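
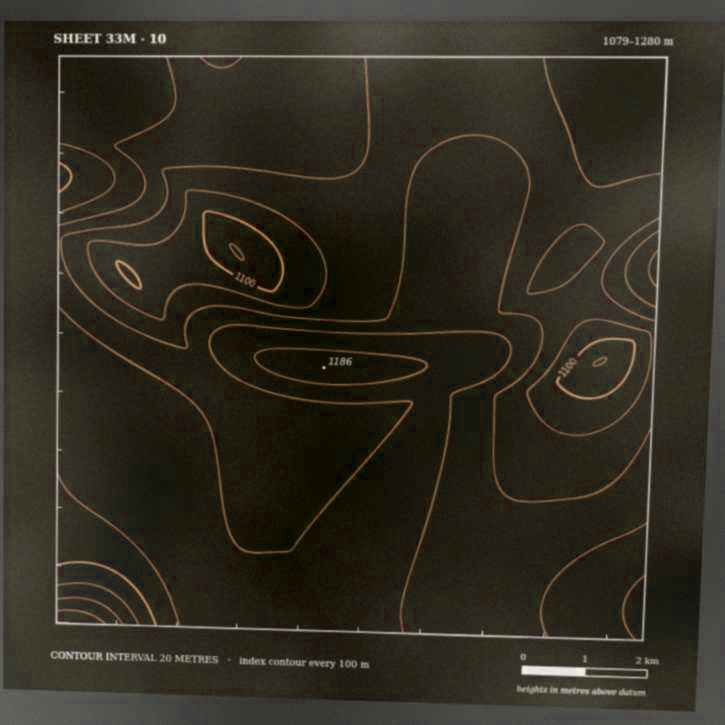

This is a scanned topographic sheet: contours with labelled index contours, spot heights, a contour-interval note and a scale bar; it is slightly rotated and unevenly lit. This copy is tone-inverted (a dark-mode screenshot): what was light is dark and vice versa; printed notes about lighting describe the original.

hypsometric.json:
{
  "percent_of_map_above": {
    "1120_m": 88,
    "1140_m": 67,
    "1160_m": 34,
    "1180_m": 6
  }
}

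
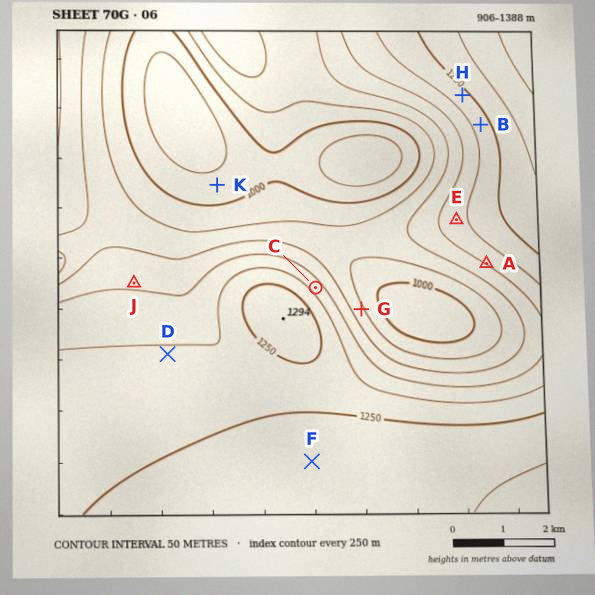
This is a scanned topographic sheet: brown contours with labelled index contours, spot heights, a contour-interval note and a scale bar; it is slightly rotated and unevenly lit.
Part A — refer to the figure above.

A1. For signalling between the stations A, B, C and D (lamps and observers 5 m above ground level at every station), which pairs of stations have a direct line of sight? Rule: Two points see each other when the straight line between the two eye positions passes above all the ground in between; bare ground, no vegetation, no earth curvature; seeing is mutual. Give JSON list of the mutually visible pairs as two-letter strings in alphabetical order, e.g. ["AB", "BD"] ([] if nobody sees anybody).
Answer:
["AC", "BC"]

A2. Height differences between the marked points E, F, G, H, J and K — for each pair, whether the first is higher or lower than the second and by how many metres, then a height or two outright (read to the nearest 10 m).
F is higher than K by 300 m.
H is higher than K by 260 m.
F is higher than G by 210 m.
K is lower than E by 210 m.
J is higher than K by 170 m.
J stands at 1140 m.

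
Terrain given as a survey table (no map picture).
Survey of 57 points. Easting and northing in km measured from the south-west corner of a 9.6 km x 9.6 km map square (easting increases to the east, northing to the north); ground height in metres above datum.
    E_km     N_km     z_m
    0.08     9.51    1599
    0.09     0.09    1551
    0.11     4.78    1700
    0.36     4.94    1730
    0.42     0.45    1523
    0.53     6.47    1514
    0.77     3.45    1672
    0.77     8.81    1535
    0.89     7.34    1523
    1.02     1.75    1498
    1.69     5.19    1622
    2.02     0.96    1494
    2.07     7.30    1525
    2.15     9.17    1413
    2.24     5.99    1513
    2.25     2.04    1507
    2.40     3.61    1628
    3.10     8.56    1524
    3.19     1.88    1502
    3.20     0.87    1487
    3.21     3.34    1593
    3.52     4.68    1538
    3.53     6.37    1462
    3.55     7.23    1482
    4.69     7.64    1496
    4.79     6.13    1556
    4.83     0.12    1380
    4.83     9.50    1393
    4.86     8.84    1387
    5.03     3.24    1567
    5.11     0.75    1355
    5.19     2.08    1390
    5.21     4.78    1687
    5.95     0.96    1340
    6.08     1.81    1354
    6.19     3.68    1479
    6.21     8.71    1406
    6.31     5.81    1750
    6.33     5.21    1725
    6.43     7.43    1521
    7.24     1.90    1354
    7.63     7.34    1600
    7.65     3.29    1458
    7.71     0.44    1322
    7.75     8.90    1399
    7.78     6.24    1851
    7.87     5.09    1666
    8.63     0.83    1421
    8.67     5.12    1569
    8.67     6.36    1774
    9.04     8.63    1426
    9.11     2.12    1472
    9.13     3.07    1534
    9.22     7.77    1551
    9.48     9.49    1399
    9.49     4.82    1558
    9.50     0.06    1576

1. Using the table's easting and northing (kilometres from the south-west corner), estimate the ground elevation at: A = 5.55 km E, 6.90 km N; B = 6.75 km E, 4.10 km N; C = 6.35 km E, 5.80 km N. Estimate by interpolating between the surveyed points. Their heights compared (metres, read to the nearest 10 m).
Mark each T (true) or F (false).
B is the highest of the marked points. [F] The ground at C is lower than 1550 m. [F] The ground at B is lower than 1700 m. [T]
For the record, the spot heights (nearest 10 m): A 1570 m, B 1510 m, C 1750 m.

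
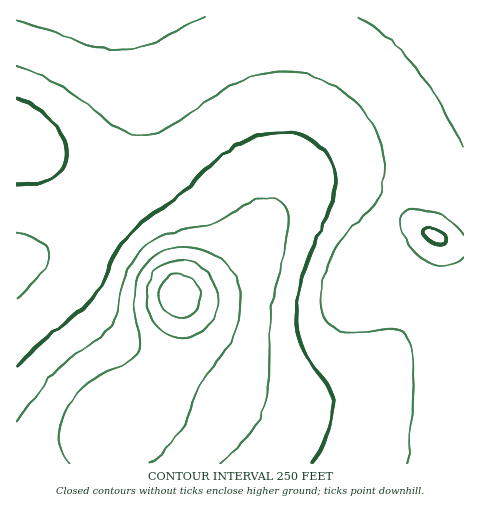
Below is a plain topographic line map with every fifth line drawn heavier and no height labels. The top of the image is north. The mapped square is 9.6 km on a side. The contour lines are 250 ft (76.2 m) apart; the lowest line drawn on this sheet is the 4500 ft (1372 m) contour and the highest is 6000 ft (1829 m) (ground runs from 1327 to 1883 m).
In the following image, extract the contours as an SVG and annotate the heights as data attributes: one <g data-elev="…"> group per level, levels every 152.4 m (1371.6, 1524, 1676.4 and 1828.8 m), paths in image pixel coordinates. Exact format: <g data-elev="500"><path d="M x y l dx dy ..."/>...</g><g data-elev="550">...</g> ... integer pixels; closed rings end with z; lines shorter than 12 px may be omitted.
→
<g data-elev="1371.6"><path d="M463 146l-28-50-22-32-27-28-27-19"/><path d="M205 17l-55 27-14 4-14 2-14-1-16-3-75-25"/></g><g data-elev="1524"><path d="M312 463l10-17 7-16 4-16 0-12-5-16-19-25-8-16-4-18 0-21 2-19 6-20 27-66 3-22-2-14-8-13-11-10-14-7-19-3-19 2-21 9-21 14-42 40-33 24-12 10-15 19-19 38-9 14-10 10-37 28-26 26"/><path d="M437 245l5 0 3-2 1-4-2-4-10-7-4-1-5 2-2 3 2 6 6 5z"/><path d="M17 184l19-1 17-6 10-10 3-7 1-7-4-15-11-16-16-14-19-11"/></g><g data-elev="1676.4"><path d="M150 463l17-15 14-18 9-17 12-31 26-36 7-14 4-14 2-25-2-10-4-10-7-8-9-7-11-6-12-4-16-1-15 3-13 8-10 12-6 13-2 15 1 15 4 28-1 10-3 5-5 5-28 14-13 8-11 10-9 12-8 16-2 17 3 14 8 11"/></g><g data-elev="1828.8"><path d="M175 318l8 0 9-3 5-6 3-9 0-9-4-8-7-6-8-3-8 0-7 4-5 6-2 8 1 8 3 8 5 6z"/></g>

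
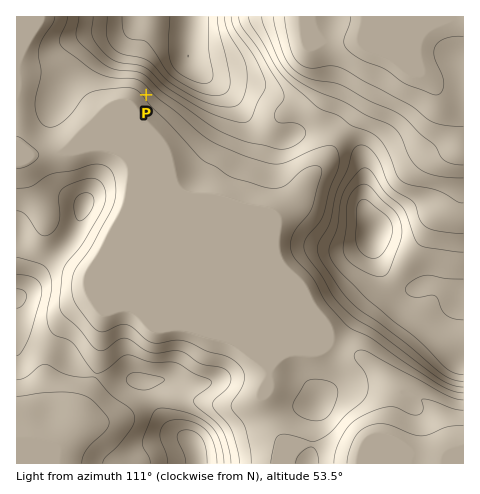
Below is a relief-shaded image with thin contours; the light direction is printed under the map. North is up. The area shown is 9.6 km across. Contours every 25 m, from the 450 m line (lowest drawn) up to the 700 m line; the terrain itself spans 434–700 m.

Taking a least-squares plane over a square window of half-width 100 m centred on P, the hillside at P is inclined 7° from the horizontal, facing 230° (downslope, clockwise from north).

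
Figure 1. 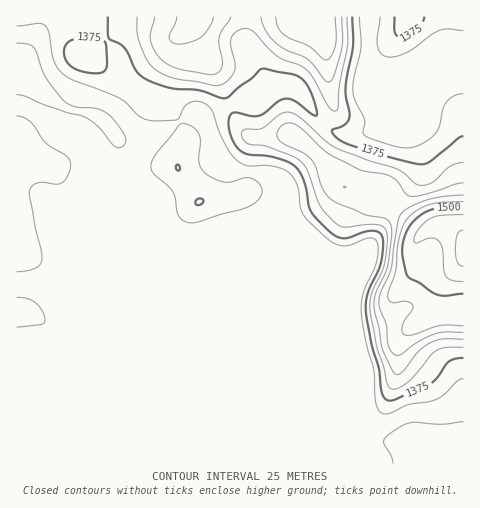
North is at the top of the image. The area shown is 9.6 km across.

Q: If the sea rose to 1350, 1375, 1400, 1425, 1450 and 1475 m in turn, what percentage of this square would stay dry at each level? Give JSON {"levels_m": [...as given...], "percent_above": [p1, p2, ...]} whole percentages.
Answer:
{"levels_m": [1350, 1375, 1400, 1425, 1450, 1475], "percent_above": [39, 25, 17, 12, 7, 4]}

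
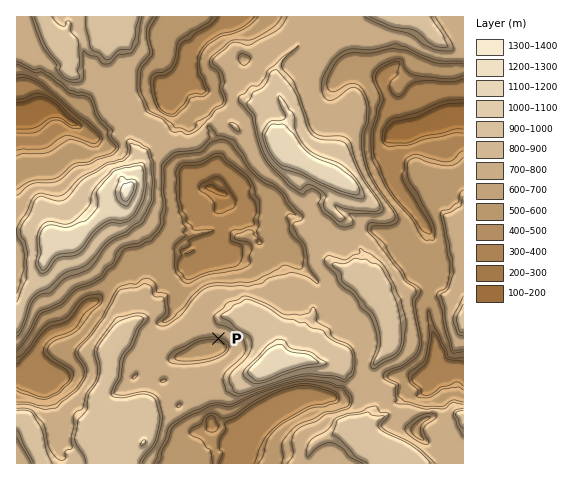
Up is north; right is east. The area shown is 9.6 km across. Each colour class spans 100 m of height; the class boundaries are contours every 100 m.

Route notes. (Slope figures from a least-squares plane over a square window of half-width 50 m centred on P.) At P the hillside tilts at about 60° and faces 190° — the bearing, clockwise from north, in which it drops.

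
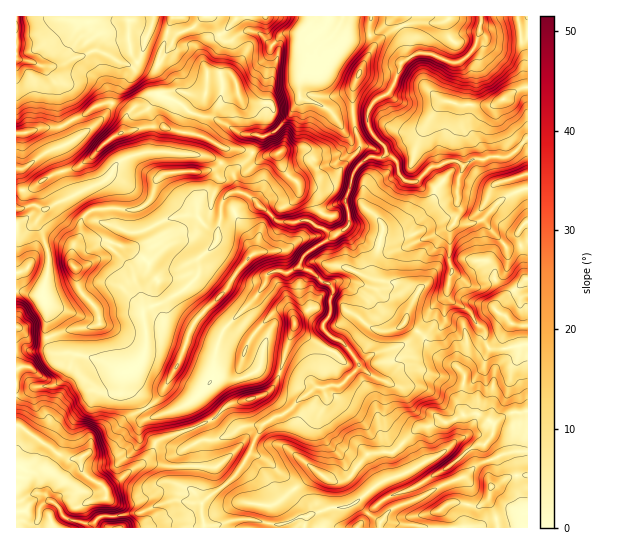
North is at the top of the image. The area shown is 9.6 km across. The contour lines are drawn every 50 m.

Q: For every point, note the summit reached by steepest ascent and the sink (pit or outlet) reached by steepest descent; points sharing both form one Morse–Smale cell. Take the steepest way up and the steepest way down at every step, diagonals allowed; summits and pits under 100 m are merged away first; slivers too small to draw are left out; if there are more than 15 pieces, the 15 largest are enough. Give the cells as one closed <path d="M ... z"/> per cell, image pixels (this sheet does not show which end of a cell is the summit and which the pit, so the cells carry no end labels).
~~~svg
<path d="M353 225l-4 0-4 6 8 15 3 17-9 17-16 3 2 7-2 7 0 16-8 14 8 10 8 3 12 11 8 12 0 4-17 17-13 1-4 3-11 0-27 24-13 5-13 9-10 25-12 20-16 16-22 16 3 24 323 1 1-183-25 4-13 0-5-7-1-12-8-7-4-9-23-15-1-14 4-12-3-10 1-36-17 9-15 5-7 0-2-2-31-2z"/><path d="M62 172l-17 7-15 10-14 1 0 337 78 1 1-6 7-6 37-3 20-9 15-4 28 3 21-16 16-16 9-14 13-31-15-1-19 11-8 1-22-41-7 7-16 8-16 5-7 0-18-25-4-20-10 0-16-10-22-6-26-2-4-4-6-18 2-25-4-9 5-24 0-22-5-17-6-8 0-5 8-12 26-14z"/><path d="M171 152l-26 0-15 4-11 5-13 19-52 24-9 5-6 9-2 8 6 8 5 17 0 22-5 18 4 15-2 25 4 15 6 7 18 0 18 4 32 15 12-4 9-13 3-12-6-46-6-16 0-7 6-12 12-15 17-11 15-4 9 0 8-7 15 8 6-32 4-6 12-4-6-17-8-9-14-8z"/><path d="M527 16l-45 0-3 21-6 13-15 13-7 0-21-10-13 0-17 12-5 18-6 10-14 7-4 6-3 5 0 14 4 9 13 13 2 7 10 8 2 12 7 7 11 0 14-14 6 0 10-6 10 0 8 4 9-6 9 1 11-4 12 1 11-6 11-13z"/><path d="M241 192l-8 0-10 9-6 40-18 17-2 19-20 18-34 16 4 23-2 17-5 12-11 8 0 8 4 12 18 25 7 0 16-5 16-8 21-21 2-7 3-25 8-21 33-34 7-9 5-13 6-2 11 2 4-1 10-7 1-6 6-7 28-17-28-15-12 3-17-2-27-24z"/><path d="M527 139l-10 12-11 6-12-1-11 4-9-1-9 6-8-4-10 0-10 6-6 0-14 14-11 0-7-7-2-12-11-9-4 4-11-1-5 3-13 14-8 28-18 7-11 15 1 4 18 8-28 17-8 14 11 5 12 10 7 3 18-4 9-17-3-17-8-15 4-6 12 3 22 11 26 0 2 2 7 0 33-14 3-4 17 1 11-4 25 28 19-4 2-2z"/><path d="M251 31l-10 2-11 8-7-1-4-5-12 4-6 8 0 10 6 13-2 24-22-1-6 8-4 13-8 13-20 0-23 5-19 12-14 16-10 7-16 4 0 3 8 21 31-12 9-8 4-9 4-5 26-9 26 0 36 4 12 5 15 12 17-16 8-19 5-3-1-16-14-10-9-10 10 4 17-1 0-32 5-24-13-13z"/><path d="M202 16l-185 0-1 42 27 9 13 16 3 11-2 17 5 16 9-7 14-5 12-10 15-3 7-19 0-21 15 3 6-6 5-20 6-12 19 6 9 0 14-5 10-10z"/><path d="M482 220l-11 4-17-1-5 7 0 33 3 10-4 12 0 12 3 4 12 6 9 7 4 9 8 7 1 12 5 7 13 0 24-5 1-101-21 5z"/><path d="M299 267l-12 6-6-2-12 2-5 13-21 24 0 4 4 8 18 17-4 28 41 14 9 2 3 2 1-7 8-11 12-26-12-14 8-14 0-16 2-7-3-6-8-3-12-10z"/><path d="M210 16l-7 0-10 12-14 5-9 0-19-6-6 12-5 20-6 6-15-3 0 21-7 20 10 6 5 6-4 17 22-5 20 0 8-13 4-13 6-8 22 1 2-24-6-13 0-10 6-8 12-5-3-11z"/><path d="M367 113l-10 0-4 2 7 32-27 33-15 5-20-1-13-11-4-7-2-12-7-4 0-3-4-2 0-4-3 0 0-4-4-1-10 21-18 17 4 16 14 7 27 24 17 2 12-3 8 5 6-11 6-6 18-7 10-31 11-11 5-3 11 1 5-4-2-6-16-18z"/><path d="M303 99l-4 2-10 16-15 15-9 3 0 6 2-1 5 10 7 4 2 12 9 11 11 8 17 0 15-5 6-6 2-7 18-17 1-8-5-13-2-14-16 2-12-10z"/><path d="M370 16l-105 1 3 18 11 15-7 23-7 42 0 11 5 7 4-1 15-15 10-15 1-21 7-15 6-7 3-9 14-11 7-10 6 7 24 0 2-2z"/><path d="M261 367l-6 5-14 7-24-2-6 3-14 15 2 7 8 11 12 24 8-1 19-11 16 0 12-8 9-2 33-28-5-4-9-2z"/>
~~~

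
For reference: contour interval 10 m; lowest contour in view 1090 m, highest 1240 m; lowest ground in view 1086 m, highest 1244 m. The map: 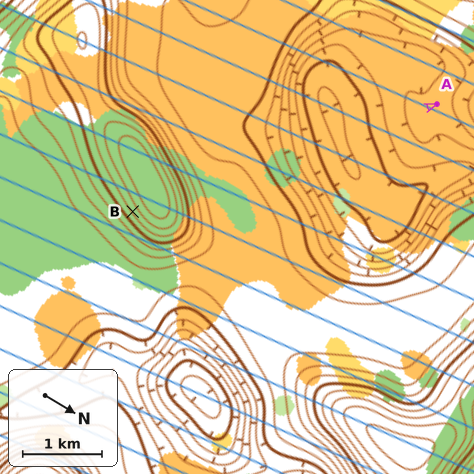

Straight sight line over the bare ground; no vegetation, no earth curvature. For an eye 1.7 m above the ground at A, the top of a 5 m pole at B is hidden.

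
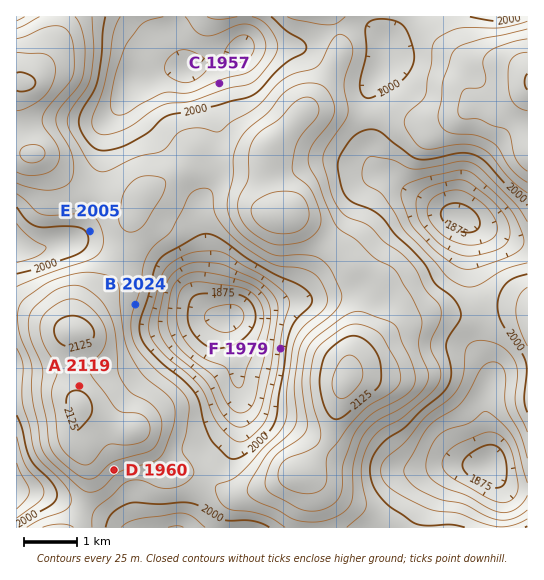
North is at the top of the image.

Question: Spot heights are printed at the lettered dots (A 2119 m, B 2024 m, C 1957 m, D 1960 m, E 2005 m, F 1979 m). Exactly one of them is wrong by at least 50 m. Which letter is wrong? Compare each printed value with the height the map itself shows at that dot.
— D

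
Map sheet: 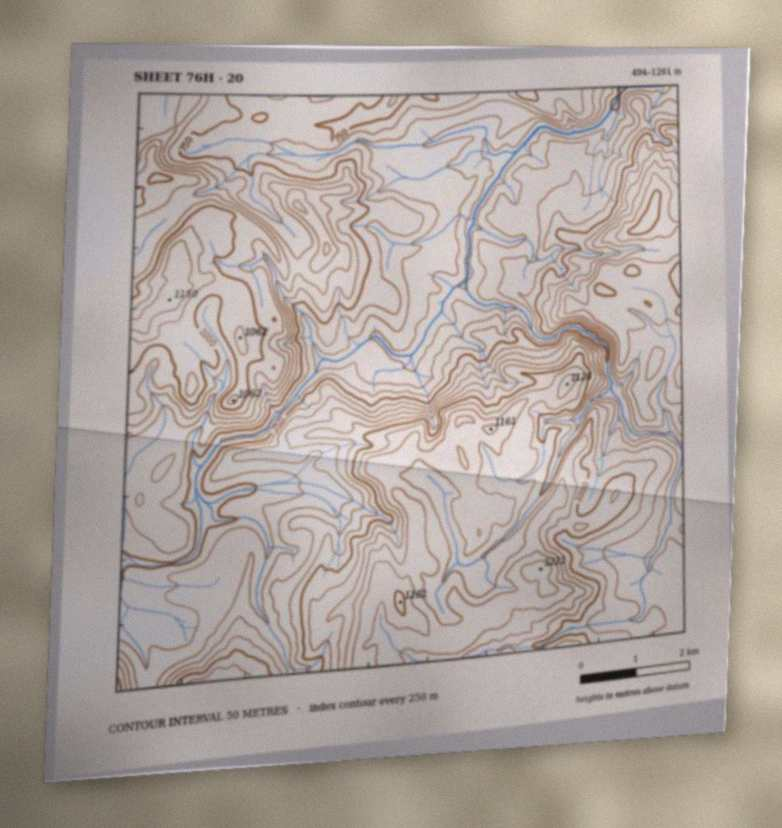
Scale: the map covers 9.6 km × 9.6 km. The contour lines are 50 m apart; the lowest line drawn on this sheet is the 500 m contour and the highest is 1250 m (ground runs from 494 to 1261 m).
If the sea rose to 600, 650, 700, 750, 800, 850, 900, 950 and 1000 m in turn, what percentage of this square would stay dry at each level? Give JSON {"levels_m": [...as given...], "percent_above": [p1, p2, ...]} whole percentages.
{"levels_m": [600, 650, 700, 750, 800, 850, 900, 950, 1000], "percent_above": [95, 86, 80, 72, 63, 53, 44, 34, 24]}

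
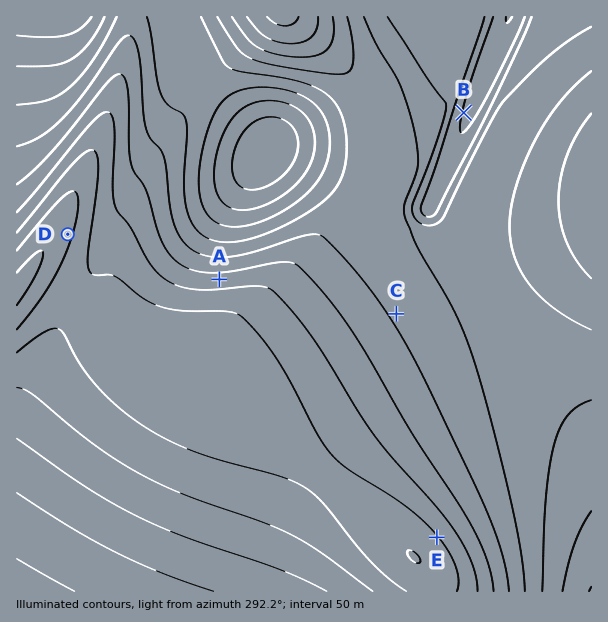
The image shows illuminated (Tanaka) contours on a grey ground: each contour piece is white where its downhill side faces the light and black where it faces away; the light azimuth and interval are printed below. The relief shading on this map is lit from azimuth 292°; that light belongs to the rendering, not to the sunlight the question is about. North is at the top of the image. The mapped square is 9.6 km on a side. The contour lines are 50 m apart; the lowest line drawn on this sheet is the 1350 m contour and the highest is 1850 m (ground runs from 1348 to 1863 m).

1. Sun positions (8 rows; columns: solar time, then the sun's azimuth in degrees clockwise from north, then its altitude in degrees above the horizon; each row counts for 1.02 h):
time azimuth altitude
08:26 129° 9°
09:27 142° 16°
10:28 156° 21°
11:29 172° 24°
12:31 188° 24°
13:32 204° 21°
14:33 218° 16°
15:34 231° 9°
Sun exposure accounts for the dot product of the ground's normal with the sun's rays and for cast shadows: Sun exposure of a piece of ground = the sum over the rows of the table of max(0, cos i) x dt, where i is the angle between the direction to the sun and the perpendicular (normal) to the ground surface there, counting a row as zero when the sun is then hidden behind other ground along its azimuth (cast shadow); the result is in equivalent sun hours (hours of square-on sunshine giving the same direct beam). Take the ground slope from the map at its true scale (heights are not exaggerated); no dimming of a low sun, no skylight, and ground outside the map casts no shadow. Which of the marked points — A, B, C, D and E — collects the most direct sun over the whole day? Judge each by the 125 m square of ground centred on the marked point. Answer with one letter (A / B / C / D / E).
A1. D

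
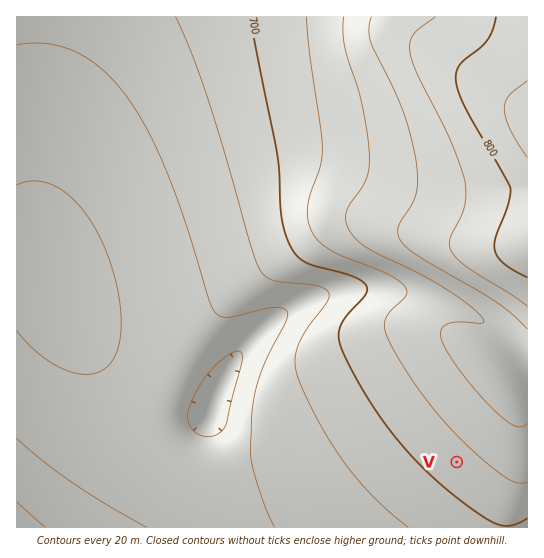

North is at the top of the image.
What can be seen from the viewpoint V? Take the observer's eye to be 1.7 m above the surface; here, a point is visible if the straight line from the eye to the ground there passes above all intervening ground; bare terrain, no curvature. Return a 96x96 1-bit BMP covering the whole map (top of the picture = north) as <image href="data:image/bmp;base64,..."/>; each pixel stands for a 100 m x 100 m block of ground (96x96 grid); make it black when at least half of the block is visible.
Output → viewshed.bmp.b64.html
<image width="96" height="96" href="data:image/bmp;base64,Qk2+BAAAAAAAAD4AAAAoAAAAYAAAAGAAAAABAAEAAAAAAIAEAAATCwAAEwsAAAIAAAAAAAAA////AAAAAAD//////////////AD//////////////gD//////////////gD//////////////wD//////////////4D//////////////4D//////////////8D//////////////+D//////////////+D//////////////+D///////////////D///////////////D///////////////D///////////////D/////8B////////D/////wAf///////D/////gAP///////D/////AAP///////D/////AAH/+AD///D////+AAD/gAA//+D////+AAB4AAAP/+D////+AAAAAAAH/+D////+AAAAAAAD/8D////+AAAAAAAB/4D////+AAAAAAAA/4D////+AAAAAAAAfwD////+AAAAAAAAPgD////+AAAAAAAAEAD////+AAAAAAAAAAD////8AAAAAAAAAAD////4AAAAAAAAAAD////wAAAAAAAAAAD////AAAAAAAAAAAD///+AAAAAAAAAAAD///4AAAAAAAAAAAD///wAAAAAAAAAAAD///AAAAAAAAAAAAD//+AAAAAAAAAAAAD//8AAAAAAAAAAAAD//4AAAAAAAAAAAAD//gAAAAAAAAAAAAD//AAAAAAAAAAAAAD/+AAAAAAAAAAAAAH/8AAAAAAAAAAAAAf/4AAAAAAAAAAAAB//wAAAAAAAAAAAAP//wAAAAAAAAAAAA///gAAAAAAAAAAAH///AAAAAAAAAAAA///+AAAAAAAAAAAD///8AAAAAAAAAAAf///8AAAAAAAAAAH/4AD4AAAAAAAAAA/8AADwAAAAAAAAAD/AAADwAAAAAAAAAPgAAADgAAAAAAAAAAAAAADAAAAAAAAAAAAAAADAAAAAAAAAAAAAAACAAAAAAAAAAAAAAACAAAAAAAAAAAAAAAAAAAAAAAAAAAAAAAAAAAAAAAAAAAAAAAAAAAAAAAAAAAAAAAAAAAAAAAAAAAAAAAAAAAAAAAAAAAAAAAAAAAAAAAAAAAAAAAAAAAAAAAAAAAAAAAAAAAAAAAAAAAAAAAAAAAAAAAAAAAAAAAAAAAAAAAAAAAAAAAAAAAAAAAAAAAAAAAAAAAAAAAAAAAAAAAAAAAAAAAAAAAAAAAAAAAAAAAAAAAAAAAAAAAAAAAAAAAAAAAAAAAAAAAAAAAAAAAAAAAAAAAAAAAAAAAAAAAAAAAAAAAAAAAAAAAAAAAAAAAAAAAAAAAAAAAAAAAAAAAAAAAAAAAAAAAAAAAAAAAAAAAAAAAAAAAAAAAAAAAAAAAAAAAAAAAAAAAAAAAAAAAAAAAAAAAAAAAAAAAAAAAAAAAAAAAAAAAAAAAAAAAAAAAAAAAAAAAAAAAAAAAAAAAAAAAAAAAAAAAAAAAAAAAAAAAAAAAAAAAAAAAAAAAAAAAAAAAAAAAAAAAAAAAAAAAAAAAAAAAAAAAAAAAAAAAAAAAAAAAAAAAAAAAAAAAAAAAAAAAAAAAAAAAAAAAAAAAA="/>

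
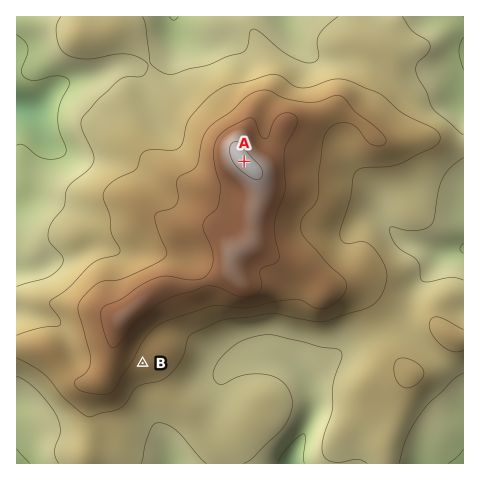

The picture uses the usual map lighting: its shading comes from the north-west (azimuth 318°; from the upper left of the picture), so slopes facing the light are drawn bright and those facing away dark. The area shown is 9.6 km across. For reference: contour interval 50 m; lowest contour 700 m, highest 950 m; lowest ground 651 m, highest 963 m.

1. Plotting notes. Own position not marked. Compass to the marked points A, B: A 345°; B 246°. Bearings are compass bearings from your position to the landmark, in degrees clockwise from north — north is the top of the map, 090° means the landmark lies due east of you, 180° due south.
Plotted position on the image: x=282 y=301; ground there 850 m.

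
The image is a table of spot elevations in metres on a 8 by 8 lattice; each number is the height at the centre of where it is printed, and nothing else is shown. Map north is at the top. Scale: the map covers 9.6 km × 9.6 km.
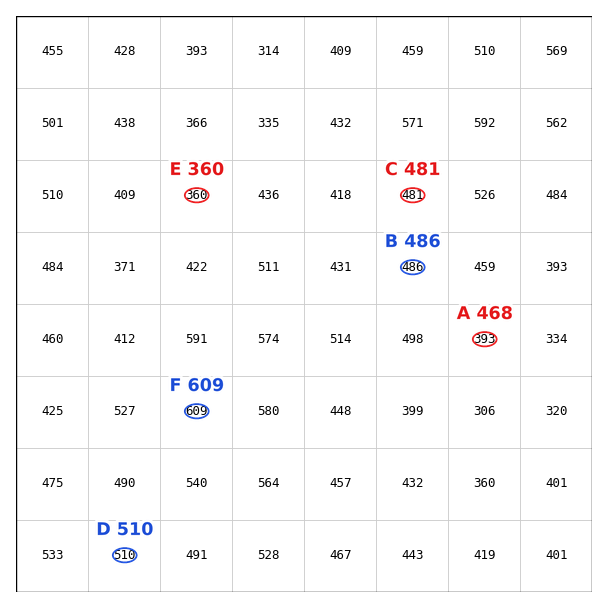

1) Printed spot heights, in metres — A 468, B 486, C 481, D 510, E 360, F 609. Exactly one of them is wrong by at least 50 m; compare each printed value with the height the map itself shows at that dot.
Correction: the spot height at A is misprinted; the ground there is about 393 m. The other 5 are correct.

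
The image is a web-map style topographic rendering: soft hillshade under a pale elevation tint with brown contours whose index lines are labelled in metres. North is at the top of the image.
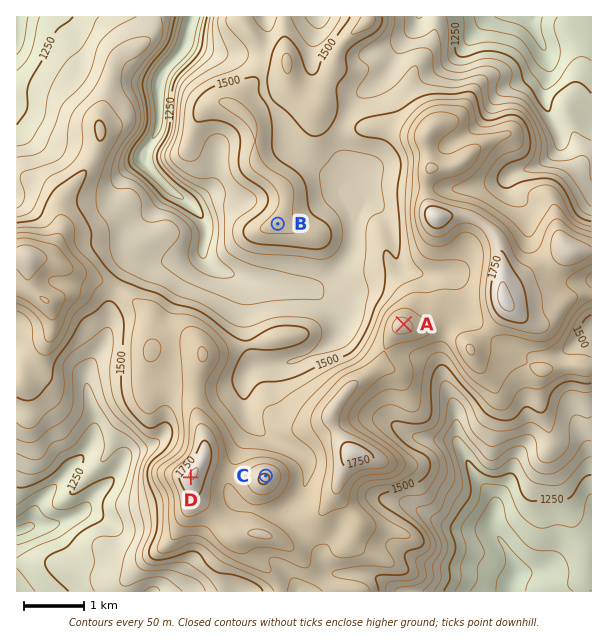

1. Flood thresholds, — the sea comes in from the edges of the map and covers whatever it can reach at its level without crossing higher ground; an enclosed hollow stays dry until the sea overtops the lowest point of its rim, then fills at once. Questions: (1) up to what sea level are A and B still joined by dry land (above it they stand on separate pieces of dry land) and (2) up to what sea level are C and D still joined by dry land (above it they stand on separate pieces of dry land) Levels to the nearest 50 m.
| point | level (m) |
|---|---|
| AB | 1500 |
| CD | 1650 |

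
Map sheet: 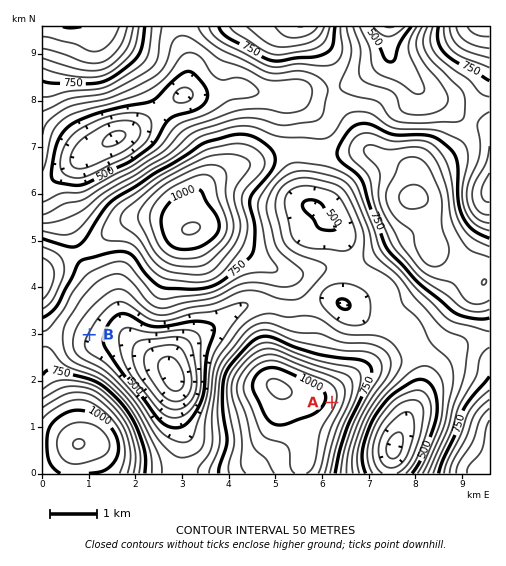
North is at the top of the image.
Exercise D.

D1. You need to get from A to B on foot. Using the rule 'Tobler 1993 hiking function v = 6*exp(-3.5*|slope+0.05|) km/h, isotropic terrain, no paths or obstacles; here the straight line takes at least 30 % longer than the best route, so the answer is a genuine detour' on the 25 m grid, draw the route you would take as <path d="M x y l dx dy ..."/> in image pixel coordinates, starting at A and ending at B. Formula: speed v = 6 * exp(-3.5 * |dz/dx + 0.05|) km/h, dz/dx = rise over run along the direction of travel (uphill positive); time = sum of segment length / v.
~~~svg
<path d="M332 402l2-4 0-10-2-4-12-12-11-6-6-6-3-1-28-28-14-7-75 0-3 1-32 0-17-8-8 0-34 18"/>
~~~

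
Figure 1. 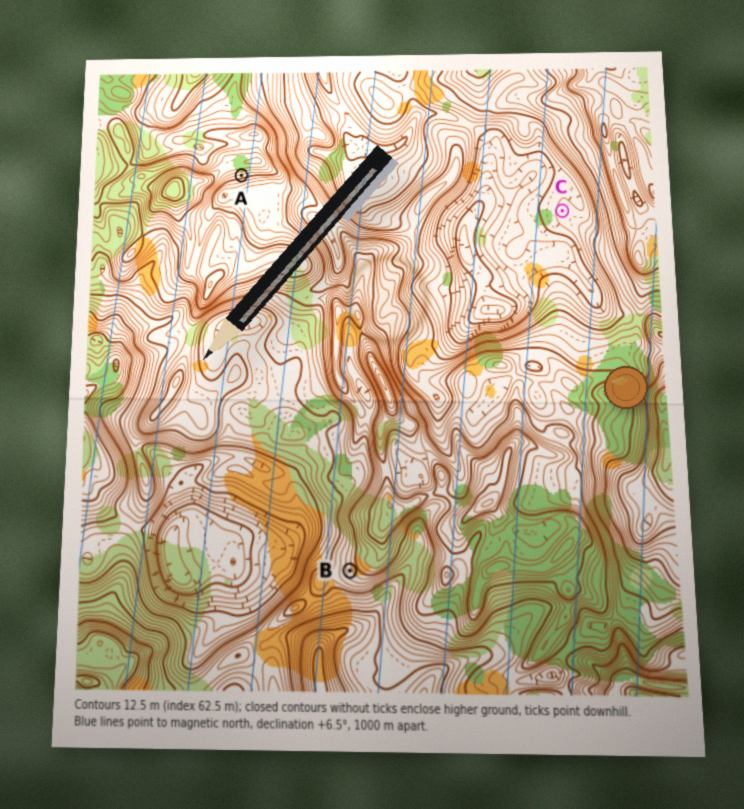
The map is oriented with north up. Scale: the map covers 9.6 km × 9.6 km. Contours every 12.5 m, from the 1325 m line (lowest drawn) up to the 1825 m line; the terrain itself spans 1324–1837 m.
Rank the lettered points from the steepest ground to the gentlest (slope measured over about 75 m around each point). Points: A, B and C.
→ A B C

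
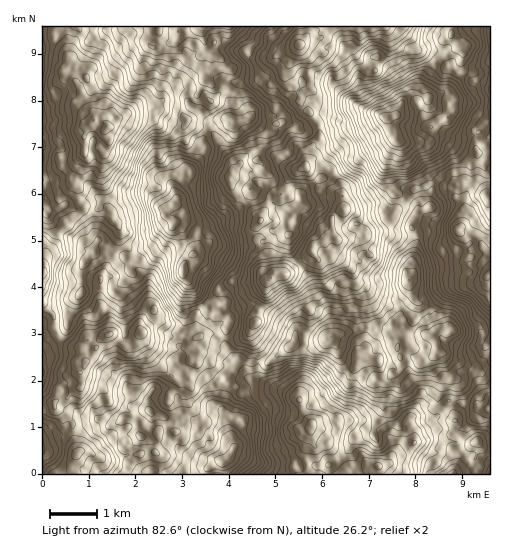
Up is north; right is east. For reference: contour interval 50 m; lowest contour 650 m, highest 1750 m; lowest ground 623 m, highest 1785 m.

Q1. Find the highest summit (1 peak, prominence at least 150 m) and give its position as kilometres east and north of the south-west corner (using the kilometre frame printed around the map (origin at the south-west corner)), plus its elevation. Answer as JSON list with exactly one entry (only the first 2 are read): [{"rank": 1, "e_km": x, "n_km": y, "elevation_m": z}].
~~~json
[{"rank": 1, "e_km": 1.41, "n_km": 7.44, "elevation_m": 1785}]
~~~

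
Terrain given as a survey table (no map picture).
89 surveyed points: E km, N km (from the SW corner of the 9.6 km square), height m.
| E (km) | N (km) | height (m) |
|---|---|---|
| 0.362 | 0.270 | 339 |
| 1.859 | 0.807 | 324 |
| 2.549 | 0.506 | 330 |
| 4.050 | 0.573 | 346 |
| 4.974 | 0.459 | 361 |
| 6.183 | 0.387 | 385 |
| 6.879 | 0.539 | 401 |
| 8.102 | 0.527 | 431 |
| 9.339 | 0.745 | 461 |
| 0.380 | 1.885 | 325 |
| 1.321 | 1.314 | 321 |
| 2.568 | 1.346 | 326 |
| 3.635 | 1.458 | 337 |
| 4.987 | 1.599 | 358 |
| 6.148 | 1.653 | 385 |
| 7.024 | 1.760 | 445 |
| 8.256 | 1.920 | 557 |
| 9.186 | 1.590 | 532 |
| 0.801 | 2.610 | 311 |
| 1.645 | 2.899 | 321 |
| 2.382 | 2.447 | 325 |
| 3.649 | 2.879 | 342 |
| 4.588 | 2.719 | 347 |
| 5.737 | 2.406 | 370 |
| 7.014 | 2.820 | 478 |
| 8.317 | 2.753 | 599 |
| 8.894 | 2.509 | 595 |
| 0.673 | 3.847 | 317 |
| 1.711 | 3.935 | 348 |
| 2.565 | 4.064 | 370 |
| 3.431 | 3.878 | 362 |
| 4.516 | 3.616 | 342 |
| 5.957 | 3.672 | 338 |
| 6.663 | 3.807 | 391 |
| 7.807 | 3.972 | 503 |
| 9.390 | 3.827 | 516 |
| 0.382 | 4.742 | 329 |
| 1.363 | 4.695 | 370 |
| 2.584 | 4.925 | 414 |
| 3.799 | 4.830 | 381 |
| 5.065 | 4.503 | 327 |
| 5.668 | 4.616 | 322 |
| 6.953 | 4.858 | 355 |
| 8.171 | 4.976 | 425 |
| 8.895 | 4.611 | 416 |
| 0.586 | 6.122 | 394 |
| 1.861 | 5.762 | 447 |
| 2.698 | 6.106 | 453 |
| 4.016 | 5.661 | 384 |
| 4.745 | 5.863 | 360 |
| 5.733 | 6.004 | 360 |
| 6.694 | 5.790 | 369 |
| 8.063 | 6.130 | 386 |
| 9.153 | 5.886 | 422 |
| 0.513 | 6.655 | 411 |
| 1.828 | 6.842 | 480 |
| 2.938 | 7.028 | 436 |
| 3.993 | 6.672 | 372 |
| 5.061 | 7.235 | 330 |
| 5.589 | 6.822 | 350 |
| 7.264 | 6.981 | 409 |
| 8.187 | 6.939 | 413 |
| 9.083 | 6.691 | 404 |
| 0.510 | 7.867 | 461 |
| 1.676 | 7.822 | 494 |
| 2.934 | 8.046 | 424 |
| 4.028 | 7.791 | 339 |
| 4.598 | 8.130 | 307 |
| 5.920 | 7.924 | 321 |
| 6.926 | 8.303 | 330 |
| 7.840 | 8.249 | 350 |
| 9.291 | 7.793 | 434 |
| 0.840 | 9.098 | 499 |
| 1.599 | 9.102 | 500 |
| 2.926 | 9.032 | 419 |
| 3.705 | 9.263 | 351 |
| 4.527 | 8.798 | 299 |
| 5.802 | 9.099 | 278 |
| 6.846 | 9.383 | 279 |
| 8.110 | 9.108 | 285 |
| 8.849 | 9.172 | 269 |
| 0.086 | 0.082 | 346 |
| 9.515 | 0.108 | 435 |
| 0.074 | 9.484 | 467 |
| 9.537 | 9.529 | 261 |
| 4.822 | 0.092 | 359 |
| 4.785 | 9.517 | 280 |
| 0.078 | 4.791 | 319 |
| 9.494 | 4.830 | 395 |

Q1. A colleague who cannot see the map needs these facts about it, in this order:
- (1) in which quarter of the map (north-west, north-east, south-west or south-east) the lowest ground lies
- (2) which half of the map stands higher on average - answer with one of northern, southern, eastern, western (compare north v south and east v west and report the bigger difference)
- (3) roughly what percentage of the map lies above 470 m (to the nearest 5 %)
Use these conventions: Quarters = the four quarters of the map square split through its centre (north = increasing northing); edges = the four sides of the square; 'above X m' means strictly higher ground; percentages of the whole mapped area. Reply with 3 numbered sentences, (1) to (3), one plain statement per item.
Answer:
(1) The lowest point lies in the north-east quarter of the map.
(2) Taken as a whole, the eastern half is higher than the western.
(3) About 15 % of the map lies above 470 m.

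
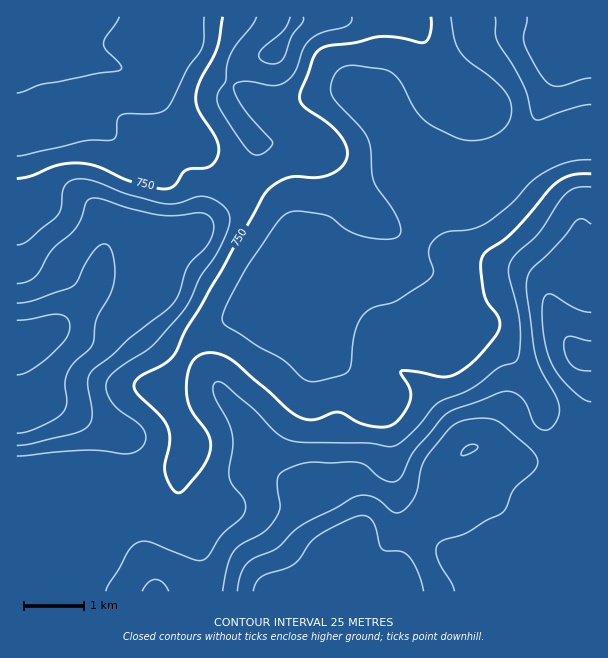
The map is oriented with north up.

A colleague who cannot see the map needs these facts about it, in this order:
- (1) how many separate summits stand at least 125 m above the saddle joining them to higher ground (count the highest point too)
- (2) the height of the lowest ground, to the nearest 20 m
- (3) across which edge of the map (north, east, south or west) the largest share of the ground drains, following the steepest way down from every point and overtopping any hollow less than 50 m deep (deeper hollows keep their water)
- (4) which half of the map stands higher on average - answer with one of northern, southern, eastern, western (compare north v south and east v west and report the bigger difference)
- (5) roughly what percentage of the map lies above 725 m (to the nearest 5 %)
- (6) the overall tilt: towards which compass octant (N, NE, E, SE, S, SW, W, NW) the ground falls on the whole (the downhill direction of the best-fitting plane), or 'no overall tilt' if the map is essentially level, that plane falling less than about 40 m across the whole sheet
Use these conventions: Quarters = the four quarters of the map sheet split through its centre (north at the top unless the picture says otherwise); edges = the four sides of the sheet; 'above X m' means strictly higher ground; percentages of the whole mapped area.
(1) Counting only tops that stand 125 m proud, the map has 1 summit.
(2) About 660 m is the lowest elevation on the sheet.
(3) The largest share of the runoff leaves by the northern edge.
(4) Taken as a whole, the southern half is higher than the northern.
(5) About 80 % of the map lies above 725 m.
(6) The general tilt is down to the north (the land rises towards the south).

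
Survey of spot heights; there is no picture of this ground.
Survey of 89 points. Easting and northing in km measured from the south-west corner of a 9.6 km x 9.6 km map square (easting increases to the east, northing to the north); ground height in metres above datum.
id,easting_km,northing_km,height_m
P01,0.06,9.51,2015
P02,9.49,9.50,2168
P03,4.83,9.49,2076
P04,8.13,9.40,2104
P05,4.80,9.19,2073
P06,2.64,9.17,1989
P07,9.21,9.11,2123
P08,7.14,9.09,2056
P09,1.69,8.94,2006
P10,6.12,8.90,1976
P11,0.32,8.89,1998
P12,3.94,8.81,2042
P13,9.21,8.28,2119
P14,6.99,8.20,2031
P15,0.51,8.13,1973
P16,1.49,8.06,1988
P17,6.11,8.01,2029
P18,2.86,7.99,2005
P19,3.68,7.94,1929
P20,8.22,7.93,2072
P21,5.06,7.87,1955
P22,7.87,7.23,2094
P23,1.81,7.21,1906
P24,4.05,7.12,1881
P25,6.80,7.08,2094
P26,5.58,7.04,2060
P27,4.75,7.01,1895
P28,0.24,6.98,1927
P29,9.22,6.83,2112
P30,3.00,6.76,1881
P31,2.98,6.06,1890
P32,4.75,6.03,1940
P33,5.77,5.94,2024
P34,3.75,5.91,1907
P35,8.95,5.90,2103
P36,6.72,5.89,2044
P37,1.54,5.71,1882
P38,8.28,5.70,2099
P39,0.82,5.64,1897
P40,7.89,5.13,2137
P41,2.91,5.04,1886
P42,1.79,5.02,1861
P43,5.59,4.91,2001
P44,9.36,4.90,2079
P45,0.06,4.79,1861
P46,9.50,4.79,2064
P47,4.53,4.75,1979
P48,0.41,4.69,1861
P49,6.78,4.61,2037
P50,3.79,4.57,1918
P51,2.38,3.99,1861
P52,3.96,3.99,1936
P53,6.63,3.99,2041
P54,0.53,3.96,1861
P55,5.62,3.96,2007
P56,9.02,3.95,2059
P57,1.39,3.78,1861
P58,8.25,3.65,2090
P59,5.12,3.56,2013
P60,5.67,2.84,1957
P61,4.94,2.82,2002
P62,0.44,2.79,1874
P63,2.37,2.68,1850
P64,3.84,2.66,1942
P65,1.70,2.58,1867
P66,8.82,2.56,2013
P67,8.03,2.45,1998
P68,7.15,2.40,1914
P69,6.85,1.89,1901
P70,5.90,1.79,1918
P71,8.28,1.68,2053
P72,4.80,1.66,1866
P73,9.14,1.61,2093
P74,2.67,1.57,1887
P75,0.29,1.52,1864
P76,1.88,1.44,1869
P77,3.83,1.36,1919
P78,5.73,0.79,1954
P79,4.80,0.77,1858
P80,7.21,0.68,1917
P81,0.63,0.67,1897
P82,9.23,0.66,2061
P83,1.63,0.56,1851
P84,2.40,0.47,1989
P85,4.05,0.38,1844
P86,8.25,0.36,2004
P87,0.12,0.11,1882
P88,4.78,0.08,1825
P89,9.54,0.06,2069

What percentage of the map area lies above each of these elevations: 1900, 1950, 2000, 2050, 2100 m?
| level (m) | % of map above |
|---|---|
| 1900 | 74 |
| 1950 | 57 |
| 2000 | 43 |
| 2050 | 27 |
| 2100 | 9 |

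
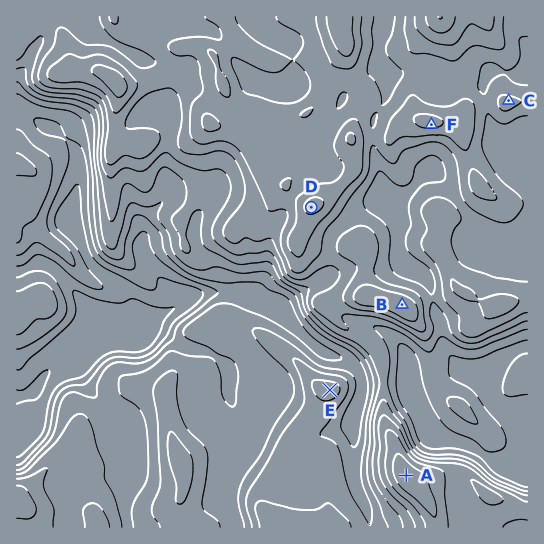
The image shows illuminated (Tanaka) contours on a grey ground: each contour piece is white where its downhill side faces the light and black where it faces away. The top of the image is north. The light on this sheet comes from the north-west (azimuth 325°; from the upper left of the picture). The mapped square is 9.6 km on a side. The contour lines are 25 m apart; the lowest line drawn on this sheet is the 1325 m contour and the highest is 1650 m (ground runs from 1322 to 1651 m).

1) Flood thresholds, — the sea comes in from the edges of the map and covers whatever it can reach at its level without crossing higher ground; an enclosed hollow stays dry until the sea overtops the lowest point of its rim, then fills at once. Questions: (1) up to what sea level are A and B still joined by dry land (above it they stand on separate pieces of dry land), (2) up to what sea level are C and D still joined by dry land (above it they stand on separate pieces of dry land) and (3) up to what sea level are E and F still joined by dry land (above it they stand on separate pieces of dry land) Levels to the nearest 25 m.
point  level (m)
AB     1500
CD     1550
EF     1475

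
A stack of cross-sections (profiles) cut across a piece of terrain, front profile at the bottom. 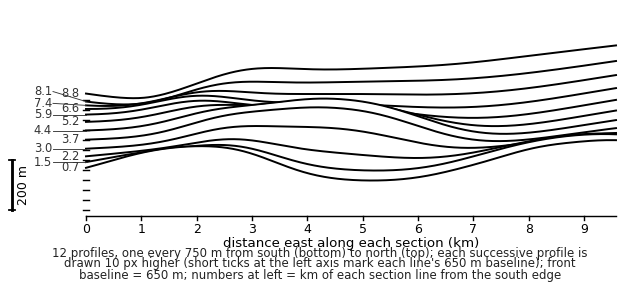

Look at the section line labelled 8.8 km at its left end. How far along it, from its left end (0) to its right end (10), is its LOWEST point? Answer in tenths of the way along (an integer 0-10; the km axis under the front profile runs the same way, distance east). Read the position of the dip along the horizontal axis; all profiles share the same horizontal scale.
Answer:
1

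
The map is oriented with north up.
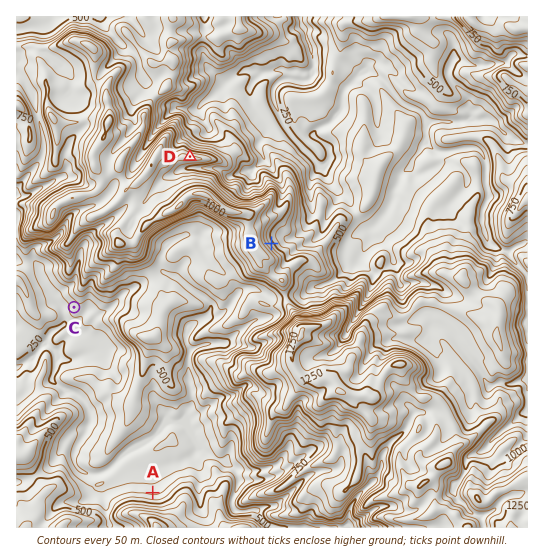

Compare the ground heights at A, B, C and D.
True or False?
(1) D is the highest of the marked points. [True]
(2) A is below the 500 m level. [True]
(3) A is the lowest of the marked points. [False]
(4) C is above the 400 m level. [False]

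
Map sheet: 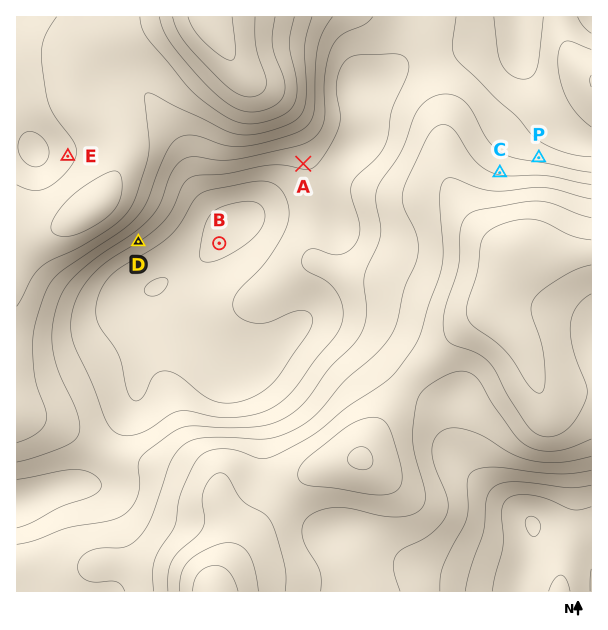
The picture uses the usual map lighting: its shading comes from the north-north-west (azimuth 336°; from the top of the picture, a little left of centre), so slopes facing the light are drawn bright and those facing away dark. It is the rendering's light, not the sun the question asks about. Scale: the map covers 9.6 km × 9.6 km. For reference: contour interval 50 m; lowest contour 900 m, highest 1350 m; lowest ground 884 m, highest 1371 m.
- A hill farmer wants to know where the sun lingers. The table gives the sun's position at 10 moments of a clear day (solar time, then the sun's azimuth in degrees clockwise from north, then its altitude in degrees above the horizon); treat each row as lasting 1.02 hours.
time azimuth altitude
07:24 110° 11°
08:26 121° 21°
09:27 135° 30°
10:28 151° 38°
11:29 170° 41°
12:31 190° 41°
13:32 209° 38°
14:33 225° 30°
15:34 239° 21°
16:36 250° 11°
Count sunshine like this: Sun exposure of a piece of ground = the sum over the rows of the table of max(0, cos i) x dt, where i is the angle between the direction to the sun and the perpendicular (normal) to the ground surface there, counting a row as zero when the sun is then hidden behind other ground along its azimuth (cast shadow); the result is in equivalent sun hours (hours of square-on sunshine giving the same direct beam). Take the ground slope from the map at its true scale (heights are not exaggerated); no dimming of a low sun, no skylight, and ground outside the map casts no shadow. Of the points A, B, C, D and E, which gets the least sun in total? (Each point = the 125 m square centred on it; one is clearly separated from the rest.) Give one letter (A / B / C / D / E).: C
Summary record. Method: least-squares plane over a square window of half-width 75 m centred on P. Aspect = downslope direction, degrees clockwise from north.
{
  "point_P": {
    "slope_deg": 10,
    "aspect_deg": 12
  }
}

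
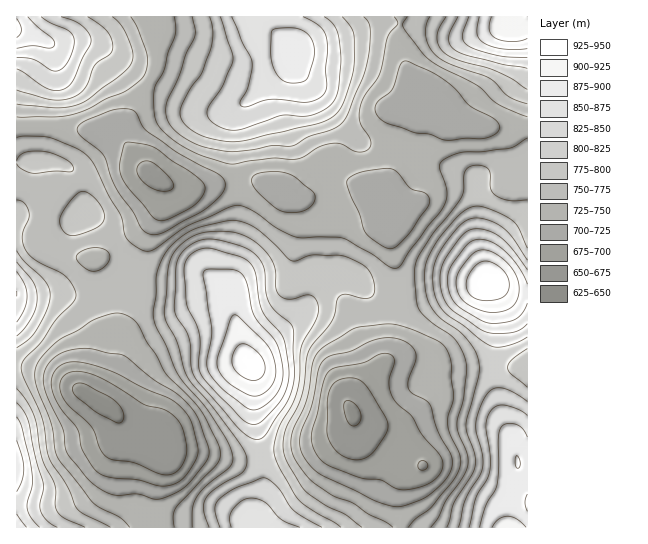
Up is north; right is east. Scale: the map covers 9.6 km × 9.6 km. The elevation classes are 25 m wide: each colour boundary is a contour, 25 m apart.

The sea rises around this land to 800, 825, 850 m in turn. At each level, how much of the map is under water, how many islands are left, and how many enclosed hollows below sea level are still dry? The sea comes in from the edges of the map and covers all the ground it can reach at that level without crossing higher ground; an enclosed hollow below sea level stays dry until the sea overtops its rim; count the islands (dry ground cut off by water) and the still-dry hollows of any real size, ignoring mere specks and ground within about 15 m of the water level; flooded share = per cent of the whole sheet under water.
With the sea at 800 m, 68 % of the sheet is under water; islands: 0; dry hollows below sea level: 0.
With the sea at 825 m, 77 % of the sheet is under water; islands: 1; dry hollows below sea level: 0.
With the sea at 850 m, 85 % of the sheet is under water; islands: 1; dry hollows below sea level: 0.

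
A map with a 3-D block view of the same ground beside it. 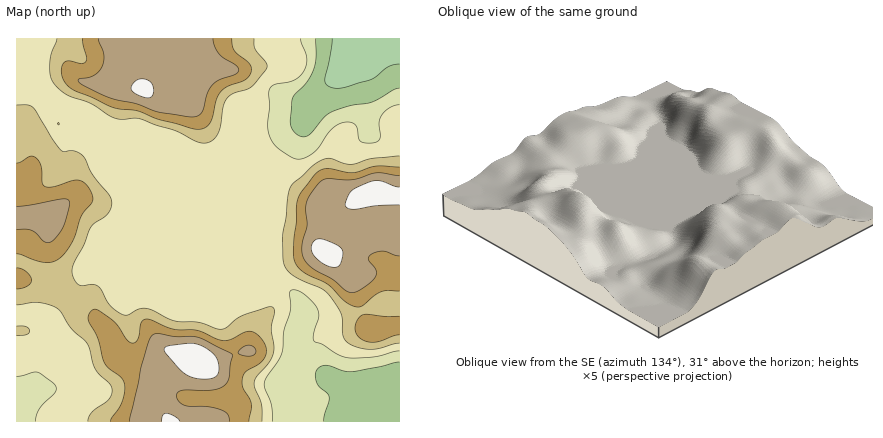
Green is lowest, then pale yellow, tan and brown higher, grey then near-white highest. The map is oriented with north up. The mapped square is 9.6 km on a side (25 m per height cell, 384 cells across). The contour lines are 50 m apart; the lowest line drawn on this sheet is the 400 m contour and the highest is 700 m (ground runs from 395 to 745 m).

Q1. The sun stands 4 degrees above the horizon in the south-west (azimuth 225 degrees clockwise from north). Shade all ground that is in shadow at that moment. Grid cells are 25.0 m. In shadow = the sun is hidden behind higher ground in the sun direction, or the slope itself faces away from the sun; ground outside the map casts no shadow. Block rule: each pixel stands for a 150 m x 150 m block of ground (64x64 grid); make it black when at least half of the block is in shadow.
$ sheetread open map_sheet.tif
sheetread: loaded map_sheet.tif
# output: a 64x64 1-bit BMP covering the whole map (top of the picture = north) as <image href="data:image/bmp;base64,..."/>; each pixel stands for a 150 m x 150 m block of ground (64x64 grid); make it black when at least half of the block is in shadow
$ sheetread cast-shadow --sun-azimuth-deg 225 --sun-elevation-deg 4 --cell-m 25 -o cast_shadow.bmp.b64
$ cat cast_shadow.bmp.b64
<image width="64" height="64" href="data:image/bmp;base64,Qk0+AgAAAAAAAD4AAAAoAAAAQAAAAEAAAAABAAEAAAAAAAACAAATCwAAEwsAAAIAAAAAAAAA////AAAAAAAAAAAQh/AgAAAAAH/h8AAAAAAAf/P4AAAAAAD/9/gAAAAAAP43/AAAAAAAAAf8AAAAAAAAD/4AAAAAAAAf/kAAAAAAAHz+AAAAAAAA+D4AAAAAAAH4PgAAAABwA/j+AAAAAHAf/f4AAAAA8P///gAAAAD5///+AAAAAfH///4AAAAB8////wAeAAP/////gB4AA/////+ADwAH/////4AAAAf/////wAAAB/////+AAAAH/////gAAAG//h//8AABAf/gAP/gAAAA/wAAD8ABwABgAAAAgAPAAAAAAAAAAAAAAAAAAAAYAAAAAAAAAHwAAMAAAAAA/gABwAAAAAD+AAHAAAAAADwAAcAAAAAAAAAAwAAAAAAAAAACAAAAAAAAAAcAAAAAAABwPwAAAAAAAH3/gAAAAAAAP/+AAAAAB3w//4AAAAB//H//gAAAAH/8fH+AAAAAf/w4f4AAABB//Dx/gAAAOD/8fP+AAAB8H/x8+4AAAP4H/HngAAAA/gP88cAAAIH+AfzhgAABwP4A8eOAAAPAfAAB44AAA+AABwDBAAAH4AAHhAAAAAPgAAfEAAAAA+AAA8AAAAQAgAAAwAAADAAAAAAAAEAeAAAAAAAB4B4AHAOAAAHgDgB/B4AAAcAAAP+HwAABAAAB/8fgAAAAAAH/x+AAAAAAAP/n8AA=="/>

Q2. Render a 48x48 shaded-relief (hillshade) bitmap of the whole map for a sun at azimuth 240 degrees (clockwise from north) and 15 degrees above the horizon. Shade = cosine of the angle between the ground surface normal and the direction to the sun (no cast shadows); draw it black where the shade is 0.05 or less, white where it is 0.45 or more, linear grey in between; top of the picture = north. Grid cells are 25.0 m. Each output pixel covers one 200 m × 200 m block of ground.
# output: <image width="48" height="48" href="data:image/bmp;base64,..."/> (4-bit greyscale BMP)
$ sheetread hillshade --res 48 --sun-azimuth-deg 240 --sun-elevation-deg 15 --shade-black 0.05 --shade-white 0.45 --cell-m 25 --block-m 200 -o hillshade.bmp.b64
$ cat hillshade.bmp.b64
<image width="48" height="48" href="data:image/bmp;base64,Qk32BAAAAAAAAHYAAAAoAAAAMAAAADAAAAABAAQAAAAAAIAEAAATCwAAEwsAABAAAAAAAAAAAAAAABEREQAiIiIAMzMzAERERABVVVUAZmZmAHd3dwCIiIgAmZmZAKqqqgC7u7sAzMzMAN3d3QDu7u4A////AIiIiImqmaqqqoZFVUVVVCJXh2VXeIiIiIiIiImZiau6qWRFVVVmUxJHh2Znd4iIiIiIiIiIibzKl1RWd3d2QgFGd3Znd3iIiIiIiIiJms3KhmZ4mZh2MQFXiHZnd3iIiIiIiImarN3Kh3iauqhkMhNomGZnd3iIiIiIiJmrzd26iJq8upZERERomGZ4iIiIiIiIiZms3tupmavMuWM1d1RYl2eKqpmZmYiIiZqs7riJqrzLljJHmFNGiIiby6qqmYiIiZqt7ZZpu7qoYxFHl0EkeZmsy7y6qYiHiaq97GNqyodlIAFXdSATeZmrzN3Kqoh3ibvO6UN7uEMzEAJndCEkeZmbze25mYd2irzNtyOLlSEjESV4dUM0aZmbzduHeHd3mru7hCSJYhI0NFeIdlVUaZmbzLhlZ4d4mqqoUiWHMSRWZ3d3d3ZUWJms3Khmd4iZmZmXQSV2RFeId3d3d3dUWJm97ah4iJmZmYiGMld3d4iIiIiIeIdUaavf/ah4iJmZiHd2M3iIiIiIiIiIiIdmm83//Jd4mXd3dmVlRYiIiIiIiIiIiIiKzu//2od3mWZ3dlVVZ4iIiIiIiIiIiIis7//9qHZniHeJh2VXiIiIiIiIiIiIiIm97/7admZniJqql2VXiIiIiIiIiIiIiInN7/2oZVZ4mbu6hlVWeIiIiIiIiIiIiIm97+uGVWeImaqphlRFeIiIiIiIiIiIiIm97slkVWeIiJmYh1RFeIiIiIiIiIiIiIm83bhVZ3iHiIiIh1RGd3iIiIiIiIiIiIms3cl3iIiIiIiIh1RXdmeIiIiIiIiIiIis3tuZmZmZmYiHd2VndVeIiIiIiIiIiIit7tuYmZmaqXd3d2ZmU0aIiIiIiIiIiIis3cqHiZmZmHZmZ2ZDMkeIiIiIiIiIiIisy7p3iZiHd2ZVZmUyE2iIiIiIiIiIiIirqqqHd3d1VXZUVnYyJYiIiIiIiIiIiIiZiap1Q1ZTM3dUVnZDR4iIiIiIiIiIiIiYeJhjI1ZTI4dkV4dTaIiIiIiIiIiIiIiGZ4hkNGZURIdkV3ZEeIiIiIiImZiIiIhlVniGVnZlZodUV3VGiIiIiIibyod4iIZVVomYdmZniXZVZ2VoiIiIiJveynZoiXVFVoqpdmeJqnZWd2V4iZmZvN7tuWRXiHVVZompdmeKu2VWh1V4rMqs//7cp0NHiHVVZ4mYdmeKqmVndlaL7tzP/8u6hTJHiHVVZoiIdmaJmGZnd3nP/93v65iIdSJHmXVVVnh3dmZ4h3d3ic7//szcp2eIdTNomGVWZ3dmZmZ4h4iIrf/ty6qpdWeIdlZ5l2Z4d2Zmd3d4iIiJz/ypmImXZWeIh3iZhleZhlVniIiIiIiKzrdoiIiHZmeIiIiHVFeZhkRXiIiIh4iKy4V5qZmGZniIiIdkIkZ4dTNXiIiIh4iKuXesuZmGZ4iIiHUyI0VndCJGiIiIiIiJqYnMqZmGeIiIh2QzNFZ3ZCJGiIiIiIiJmZvcqZmGeIiIh2Q0RWZ3ZDNGeIiIiA=="/>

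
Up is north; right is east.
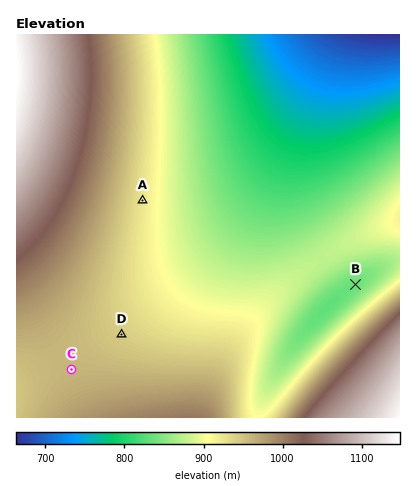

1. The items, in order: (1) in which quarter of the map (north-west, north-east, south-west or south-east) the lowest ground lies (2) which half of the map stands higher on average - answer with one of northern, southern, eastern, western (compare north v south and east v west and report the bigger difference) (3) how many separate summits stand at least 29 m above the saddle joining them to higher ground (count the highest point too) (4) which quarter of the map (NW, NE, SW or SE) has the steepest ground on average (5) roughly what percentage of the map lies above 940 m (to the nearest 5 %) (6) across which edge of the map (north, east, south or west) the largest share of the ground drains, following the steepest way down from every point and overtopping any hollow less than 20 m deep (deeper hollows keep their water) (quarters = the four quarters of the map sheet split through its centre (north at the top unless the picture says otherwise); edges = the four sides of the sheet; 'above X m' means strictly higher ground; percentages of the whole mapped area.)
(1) Look to the north-east quarter for the lowest ground.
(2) Taken as a whole, the western half is higher than the eastern.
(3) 4 summits rise at least 29 m above their surroundings.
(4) The south-east quarter is the steepest part of the map.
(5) Ground above 940 m makes up about 40 % of the sheet.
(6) Drainage is mainly to the north: more ground falls towards that edge than towards any other.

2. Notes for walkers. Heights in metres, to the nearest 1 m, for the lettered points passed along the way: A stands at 924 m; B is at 837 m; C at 960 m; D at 944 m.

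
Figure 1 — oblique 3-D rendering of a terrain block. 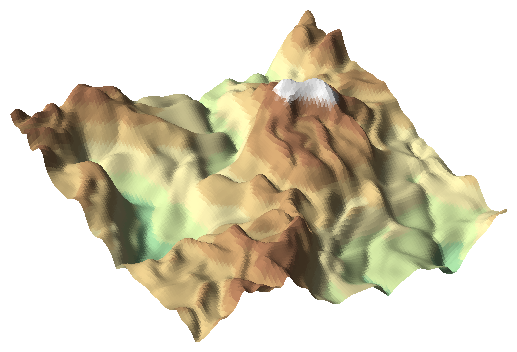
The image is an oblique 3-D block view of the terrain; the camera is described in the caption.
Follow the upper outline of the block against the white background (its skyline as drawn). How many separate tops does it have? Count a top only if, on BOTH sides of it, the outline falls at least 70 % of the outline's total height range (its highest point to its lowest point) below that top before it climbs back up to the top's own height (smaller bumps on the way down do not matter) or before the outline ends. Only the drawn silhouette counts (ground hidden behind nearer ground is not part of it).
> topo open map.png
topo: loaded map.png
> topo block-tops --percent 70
0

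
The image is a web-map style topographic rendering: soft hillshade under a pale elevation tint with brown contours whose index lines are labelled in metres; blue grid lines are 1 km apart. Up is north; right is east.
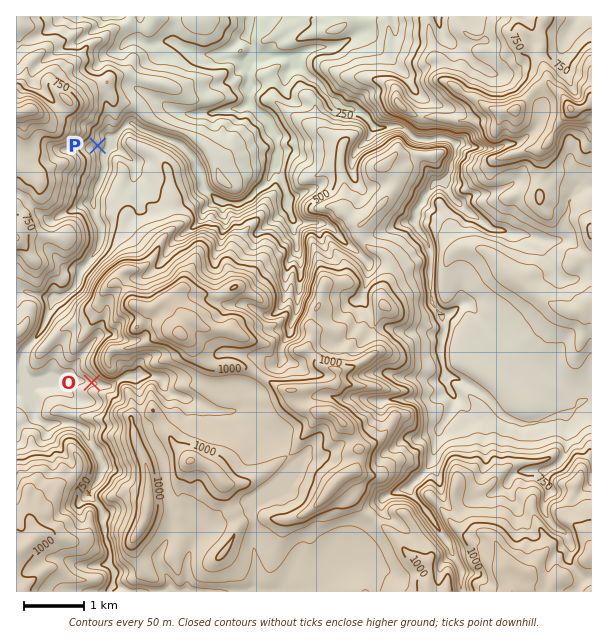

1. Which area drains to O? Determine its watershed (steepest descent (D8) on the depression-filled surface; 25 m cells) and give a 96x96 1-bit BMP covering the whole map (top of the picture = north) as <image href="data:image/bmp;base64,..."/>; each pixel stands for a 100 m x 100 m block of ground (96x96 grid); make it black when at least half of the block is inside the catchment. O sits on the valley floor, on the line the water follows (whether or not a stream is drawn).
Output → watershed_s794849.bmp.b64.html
<image width="96" height="96" href="data:image/bmp;base64,Qk2+BAAAAAAAAD4AAAAoAAAAYAAAAGAAAAABAAEAAAAAAIAEAAATCwAAEwsAAAIAAAAAAAAA////AAAAAAAAAAAAAAAAAAAAAAAAAAAAAAAAAAAAAAAAAAAAAAAAAAAAAAAAAAAAAAAAAAAAAAAAAAAAAAAAAAAAAAAAAAAAAAAAAAAAAAAAAAAAAAAAAAAAAAAAAAAAAAAAAAAAAAAAAAAAAAAAAAAAAAAAAAAAAAAAAAAAAAAAAAAAAAAAAAAAAAAAAAAAAAAAAAAAAAAAAAAAAAAAAAAAAAAAAAAAAAAAAAAAAAAAAAAAAAAAAAAAAAAAAAAAAAAAAAAAAAAAAAAAAAAAAAAAAAAAAAAAAAAAAAAAAAAAAAAAPgAAAAAAAAAAAAAAf4AAAAAAAAAAAAAAf8AAAAAAAAAAAAAB//AAAAAAAAAAAAAP//gAAAAAAAAAAAAf//wAAAAAAAAAAAA///4AAAAAAAAAAAA///8AAAAAAAAAAAB///8AAAAAAAAAAAB///+AAAAAAAAAAAD////AAAAAAAAAAD3////AAAAAAAAAAH////8AAAAAAAAAAH////4AAAAAAAAAAP////4AAAAAAAAAB/////wAAAAAAAAAB////+AAAAAAAAAAB////8AAAAAAAAAAA////wAAAAAAAAAAAf///AAAAAAAAAAAAf/+AAAAAAAAAAAAAf/8AAAAAAAAAAAAAH/8AAAAAAAAAAAAAAf4AAAAAAAAAAAAAAHwAAAAAAAAAAAAAAAAAAAAAAAAAAAAAAAAAAAAAAAAAAAAAAAAAAAAAAAAAAAAAAAAAAAAAAAAAAAAAAAAAAAAAAAAAAAAAAAAAAAAAAAAAAAAAAAAAAAAAAAAAAAAAAAAAAAAAAAAAAAAAAAAAAAAAAAAAAAAAAAAAAAAAAAAAAAAAAAAAAAAAAAAAAAAAAAAAAAAAAAAAAAAAAAAAAAAAAAAAAAAAAAAAAAAAAAAAAAAAAAAAAAAAAAAAAAAAAAAAAAAAAAAAAAAAAAAAAAAAAAAAAAAAAAAAAAAAAAAAAAAAAAAAAAAAAAAAAAAAAAAAAAAAAAAAAAAAAAAAAAAAAAAAAAAAAAAAAAAAAAAAAAAAAAAAAAAAAAAAAAAAAAAAAAAAAAAAAAAAAAAAAAAAAAAAAAAAAAAAAAAAAAAAAAAAAAAAAAAAAAAAAAAAAAAAAAAAAAAAAAAAAAAAAAAAAAAAAAAAAAAAAAAAAAAAAAAAAAAAAAAAAAAAAAAAAAAAAAAAAAAAAAAAAAAAAAAAAAAAAAAAAAAAAAAAAAAAAAAAAAAAAAAAAAAAAAAAAAAAAAAAAAAAAAAAAAAAAAAAAAAAAAAAAAAAAAAAAAAAAAAAAAAAAAAAAAAAAAAAAAAAAAAAAAAAAAAAAAAAAAAAAAAAAAAAAAAAAAAAAAAAAAAAAAAAAAAAAAAAAAAAAAAAAAAAAAAAAAAAAAAAAAAAAAAAAAAAAAAAAAAAAAAAAAAAAAAAAAAAAAAAAAAAAAAAAAAAAAAAAAAAAAAAAAAAAAAAAAAAAAAAAAAAAAAAAAAAAAAAAAAAAAAAAAAAAAAAAAAAAAAAAAAAAAAAAAAAAAAAAA="/>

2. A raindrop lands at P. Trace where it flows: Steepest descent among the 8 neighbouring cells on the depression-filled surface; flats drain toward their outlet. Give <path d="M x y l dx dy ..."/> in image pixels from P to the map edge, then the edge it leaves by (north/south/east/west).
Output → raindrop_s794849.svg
<path d="M98 146l4 4 3 0 2-6 21-21 4 0 11 8 3 0 4 3 12 3 5 3 3 0 1 1 3 0 6 3 14 14 1 3 0 4 6 6 0 3 2 2 0 6 1 1 2 6 7 8 2 0 0 1 4 5 23 0 6-3 21-20 0-3 3-4 0-3 6-6 0-20-2-1 0-8-7-7-2-5-7-7 0-2-9-9 0-4-2-2 0-46 3-3 0-3-4-8 0-21 1-1"/>
exit: north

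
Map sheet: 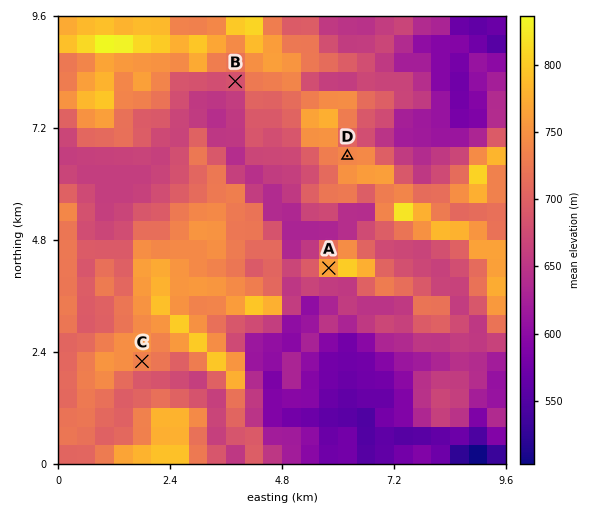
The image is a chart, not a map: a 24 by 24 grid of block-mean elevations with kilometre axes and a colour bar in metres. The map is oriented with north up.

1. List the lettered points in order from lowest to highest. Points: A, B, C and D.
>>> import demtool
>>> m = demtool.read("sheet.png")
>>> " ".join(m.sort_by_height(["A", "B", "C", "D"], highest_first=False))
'B C D A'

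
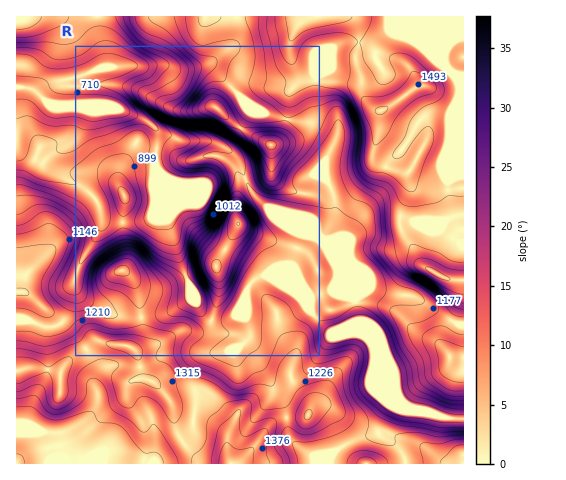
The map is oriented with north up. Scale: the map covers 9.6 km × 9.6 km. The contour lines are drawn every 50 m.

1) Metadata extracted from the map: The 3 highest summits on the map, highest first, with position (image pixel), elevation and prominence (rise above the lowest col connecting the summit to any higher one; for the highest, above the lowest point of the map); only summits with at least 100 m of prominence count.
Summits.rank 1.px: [382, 110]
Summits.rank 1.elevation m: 1505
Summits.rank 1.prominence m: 837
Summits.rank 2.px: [271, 145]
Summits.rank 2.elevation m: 1464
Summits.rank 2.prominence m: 215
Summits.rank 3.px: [434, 272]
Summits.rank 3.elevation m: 1457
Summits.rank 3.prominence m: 126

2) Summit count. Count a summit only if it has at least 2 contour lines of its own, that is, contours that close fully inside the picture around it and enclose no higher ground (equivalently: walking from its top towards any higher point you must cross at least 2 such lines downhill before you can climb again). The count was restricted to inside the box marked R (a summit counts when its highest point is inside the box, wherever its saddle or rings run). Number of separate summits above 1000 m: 4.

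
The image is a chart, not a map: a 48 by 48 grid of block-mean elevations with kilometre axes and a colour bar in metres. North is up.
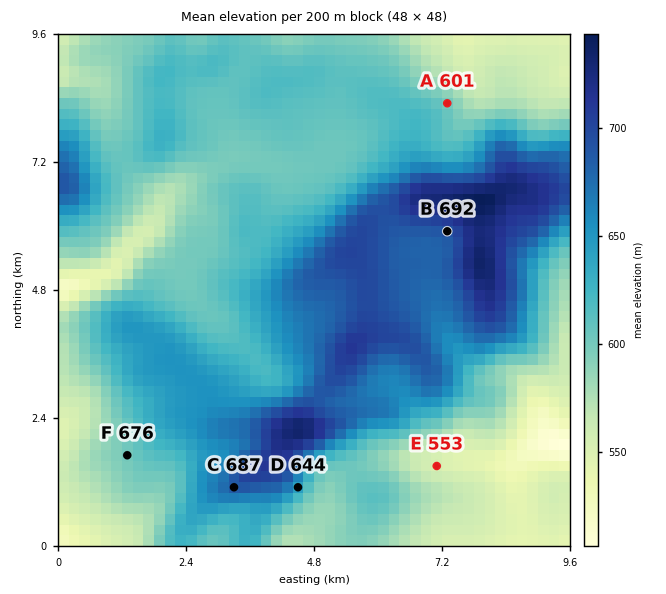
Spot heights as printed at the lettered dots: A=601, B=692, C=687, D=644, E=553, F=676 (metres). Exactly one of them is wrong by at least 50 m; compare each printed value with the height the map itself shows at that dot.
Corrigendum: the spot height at F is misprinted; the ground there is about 601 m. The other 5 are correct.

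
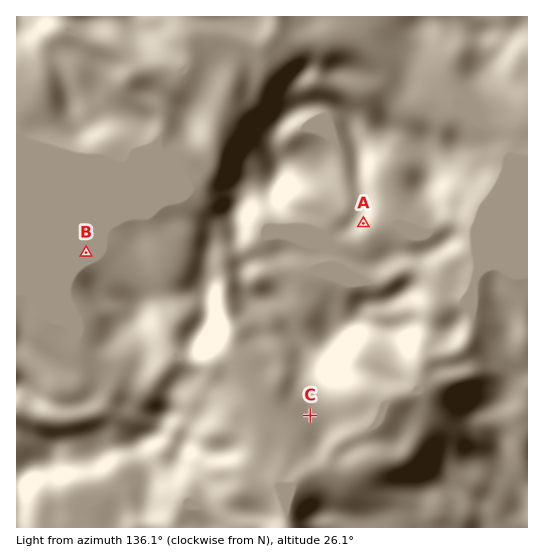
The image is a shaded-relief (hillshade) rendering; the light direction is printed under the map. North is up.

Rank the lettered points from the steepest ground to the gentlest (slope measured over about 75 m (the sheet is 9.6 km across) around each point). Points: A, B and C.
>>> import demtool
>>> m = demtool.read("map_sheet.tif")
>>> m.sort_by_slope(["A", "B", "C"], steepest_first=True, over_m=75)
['A', 'C', 'B']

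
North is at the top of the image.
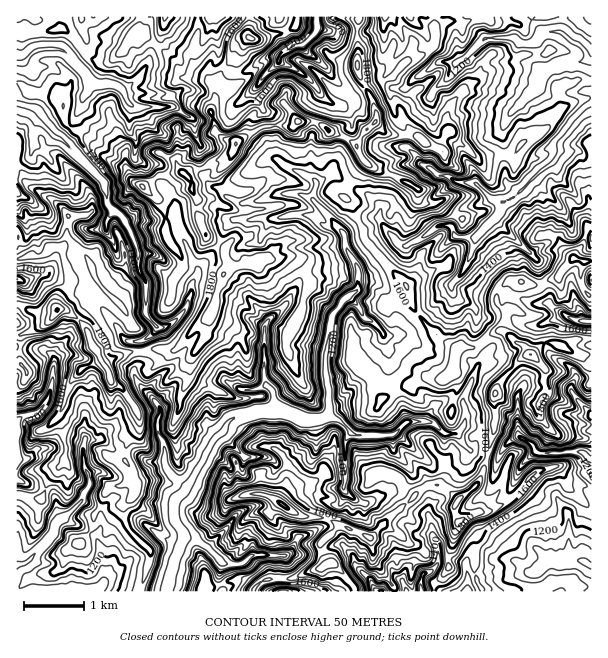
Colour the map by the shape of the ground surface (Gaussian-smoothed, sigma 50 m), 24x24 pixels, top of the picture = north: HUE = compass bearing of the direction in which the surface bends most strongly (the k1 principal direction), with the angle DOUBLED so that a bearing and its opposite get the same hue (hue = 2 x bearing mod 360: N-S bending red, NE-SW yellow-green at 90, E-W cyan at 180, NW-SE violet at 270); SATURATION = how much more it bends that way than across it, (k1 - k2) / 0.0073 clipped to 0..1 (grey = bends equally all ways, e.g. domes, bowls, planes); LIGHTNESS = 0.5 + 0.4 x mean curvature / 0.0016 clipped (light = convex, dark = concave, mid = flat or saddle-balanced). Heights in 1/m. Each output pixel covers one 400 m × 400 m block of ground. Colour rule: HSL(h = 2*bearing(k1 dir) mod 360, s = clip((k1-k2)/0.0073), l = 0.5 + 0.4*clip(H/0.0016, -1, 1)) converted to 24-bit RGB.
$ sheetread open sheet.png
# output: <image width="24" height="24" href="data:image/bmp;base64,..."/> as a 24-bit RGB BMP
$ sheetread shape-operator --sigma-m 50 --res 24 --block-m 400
<image width="24" height="24" href="data:image/bmp;base64,Qk32BgAAAAAAADYAAAAoAAAAGAAAABgAAAABABgAAAAAAMAGAAATCwAAEwsAAAAAAAAAAAAAxX3OzFhZZmk6J1s7aYBd4sSbFiQz8O3bR3Tjtsrq+9D0ekn93GJDfuafXwg9f/J0ABJU+aJMKFyTs92lXY6nOUSRoZnKl5zEIF4e0FLL2bbQTEiVOGxm7fXWGSlGnOdvKwgTHTIBVlYLISoJ2uVt0SQ63y01OT6Ib9O6CILB4dkfq7Zdf1NJTJWUV2Y2Vzgt0VKECCsl1HRbtkKEidGZo40VUi59YSU/Ep9B5WfE2cipH4VZIcISurn3vMjzynDkpNFsGAop9ebWS2Q5X3JUYElrbqWHfEeSbq/QoC2DCoNT1GyJ1qWPaNGTGhw5VW2799TpAIuvlO/01fL2apTkO5EqKxgIy2lh04CWEyFB9vrIsZbnuIrSV4uAcDyLf8mMrhtIy0RdZ+3MMBfC1cpixb3bPyJxGTQ5jNGox4vradmdvHNyzmmyAwQw79zcVLOeWHrTnLDiNWS5m0PoG23v9c3jMnZNdMuNDXVf14qTTgyYsNjgyuWVg2cg1A2dHElNIb2KtHcApWEFvuGkMmTFMAhy2/Dkwn7Mrh1WsMszPkt95KpbOnr+AI1S9ZEAgR8LazX4W+dYFxNoVXQgvGNuU77q9KB0QW6AEC4fh8fc2ebyxHiDQyll/xNgLicHGi8ES+LRzCBfk2IS78OtCS4YVQ0m1fbrq9ntBTIG6T1hUTSWypSVMsqNLhPa8tCRMyhNmJQxFzMMISkKKRMKMpUMRQ5A7d7t38jWJzsMGHFTfjzay7dwKgaI7vXWL1YamxkR8urZBx0s65uRy4VAhPC8MAMoiel7x3SMWO7D/wW/PgGB3efJVqjaZiKSdblho3e0so3Nvn/NHY9zjcvV3WCyPqIk4JtjuAuy5/LZCAYt33tfl/mbjCSlbm3TM6KS1LukV0R7ve2+Dgcu4/LZDQso0ZW6o8SvW1h7dZWDc1R92JyZIlVEykBmruvYxBqDderV8FlQMV8pOKetzuzHbA8PAPTtzoPa5p6mbJCrqeGlBwks8erUNVR5Krq4o9GyThlDc15Sc8KwsrTeoUPQkeHNVMKAxcnvvK3nRKbU9NfxcefcazJMvu2zKgEyFaMIxluJ2MmmrDg2BC8m6MGbq3ZxBZqDcwZChcaOgr+NUaJypEpDNhMzzMlsb7ovNiMFRy8BcSAv0sSKfUJTbKij3ebNDAcs8+fYDCIs37eiUShcuMipGmRX5rSxH3xiEoGErFxw2OPIRWQ2GBlYkJ7E0YKLyGzRzG/cWPXXNNVOJW8gsqpsptCq1YtIGwBq6pFdJUFjz8yLi23IzLzcb5Suh72Vop7IJgo5sOPEymySsVzVEnNuZ5hnlsGYgSNw4YGVsHzzcNfaz6XkgtOyzU+04QC6ShE8vOy70UeHWt/RO8eZa0S21IvDdm3LNwtH1+/VcTArK18Oq/UqtzkJKmRak0k55CqokOnIznYdfDawXxw3/Z6gAYyFNAAPfMBJv5k51PDATCA8hroqeJkiYHMjazEiWBkqndF7WB121KqaO1UUXefEHpCvOmaWotCqjjlm7OmggQhDuO3YhC0rkAGa4ojI1vXiTSpiweekQyah1k21LbZE5T/RTxyd0ebdkD9bQCkx2PPdz978c2rgaAgSFVQkZ382lyfJ4cxKeNiHgSs0p+trLAcj0vjniRMmZZ/bqGjp7amsGTYfsHC9sy9wYYgyXzA+5aGvpOzyd6ohLwoElIMAeeGWyz6rIVRFJGZUyMumNLCOpdJALQkgmdjaLOY+weL0gm/qUQlX5Z5l8NXkJhggrqJYmDREKHqDyeuPZlAf0BLo0vn4J3nVVYq3pmzE0ImtGkRAyaZqiDZbjDhXZ9C+rJZhKZlwPKNc3PGhLgUlX+hW1muAmDLp1vXnir7vflTW7YKwaJfegtWgkjOY1aisXmqAL2pkvZOt1ZDBF0IoY1+4mcrBM32PoNGraB5QflkcLC4FXdi43aCQFGEsiDS75/fSLw8mj181jd9wZS6Hx2VhHF5j4ZqmhIRTSXpdM15Hw4x6sj+sjkpWm6hhtjOEeEkmcKU8MFp2wq7WkLHLt4B12qNtAzAhpycXGhv/giV01/LHrjSqJX4aAugkNYqf1KC3gHydPFBmXLVPpXbCSnU5cYEsYCulWnGv4bbGOYOPZZKvUa1czEO73KSaNZlBAGQY4gnXQF7I8+zYJDGF3p7T0FRsDTsbZNM3qEjDpS21o63ZaStDpJHHraTTRISuYKOVoplP0dqqGBk3v89wJEBV8u/GfULP9tXvACAz2hO37PTEJB1rPHnL25yzuJnecSm+IJFDXKfHg00shMi/"/>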